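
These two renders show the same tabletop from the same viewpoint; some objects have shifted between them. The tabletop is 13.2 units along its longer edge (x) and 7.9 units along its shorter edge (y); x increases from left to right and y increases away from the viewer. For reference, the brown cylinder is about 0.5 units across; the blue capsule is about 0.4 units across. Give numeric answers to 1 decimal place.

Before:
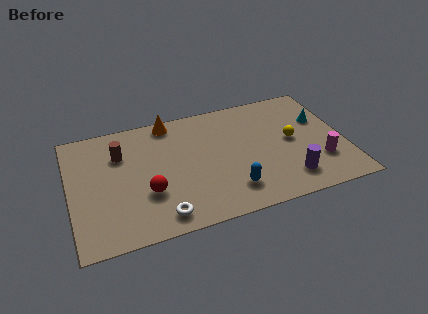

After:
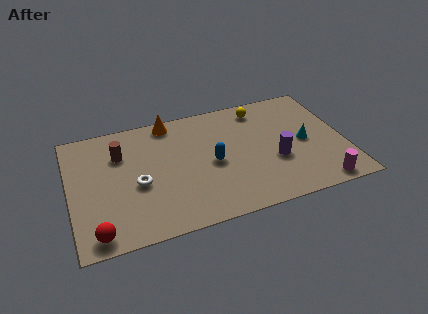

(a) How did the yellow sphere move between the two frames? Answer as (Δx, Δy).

(-1.3, 2.6)

The yellow sphere started near (10.7, 4.1) and ended near (9.4, 6.7).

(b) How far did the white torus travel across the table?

2.5

The white torus was near (4.1, 1.1) before and (3.2, 3.4) after, so it travelled √(0.9² + 2.3²) ≈ 2.5 units.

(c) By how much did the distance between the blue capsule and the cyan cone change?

-1.3

They were about 5.8 units apart before and 4.5 after — 1.3 units closer together.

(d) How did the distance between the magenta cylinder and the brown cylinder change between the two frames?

+0.4

The distance was about 10.0 in the first image and 10.4 in the second, so they moved 0.4 units further apart.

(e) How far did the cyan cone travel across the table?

1.6

The cyan cone was near (12.2, 5.1) before and (11.3, 3.8) after, so it travelled √(0.9² + 1.3²) ≈ 1.6 units.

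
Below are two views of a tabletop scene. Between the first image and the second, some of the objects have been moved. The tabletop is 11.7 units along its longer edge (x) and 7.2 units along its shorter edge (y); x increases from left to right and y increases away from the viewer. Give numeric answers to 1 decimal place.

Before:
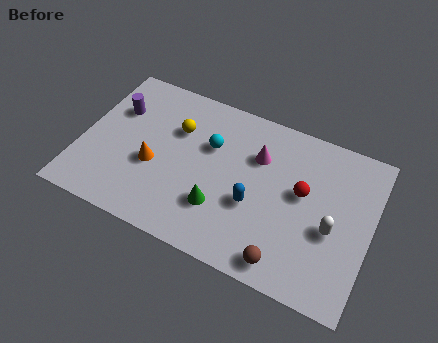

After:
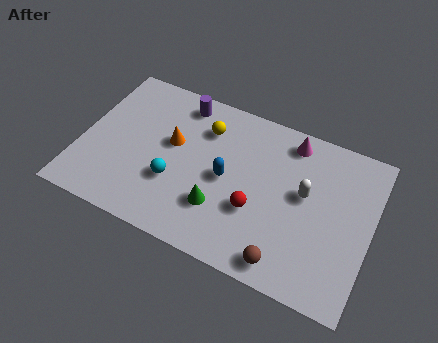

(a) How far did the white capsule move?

1.6

The white capsule was near (10.2, 3.0) before and (9.0, 4.1) after, so it travelled √(1.2² + 1.1²) ≈ 1.6 units.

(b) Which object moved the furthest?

the purple cylinder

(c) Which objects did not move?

the brown sphere and the green cone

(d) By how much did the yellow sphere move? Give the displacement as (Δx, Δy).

(1.1, 0.5)

From the two frames, the yellow sphere sits at roughly (3.7, 4.9) before and (4.8, 5.4) after.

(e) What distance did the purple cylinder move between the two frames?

2.8

From (1.2, 4.9) to (3.7, 6.2), the purple cylinder covered √(2.5² + 1.3²) ≈ 2.8 units.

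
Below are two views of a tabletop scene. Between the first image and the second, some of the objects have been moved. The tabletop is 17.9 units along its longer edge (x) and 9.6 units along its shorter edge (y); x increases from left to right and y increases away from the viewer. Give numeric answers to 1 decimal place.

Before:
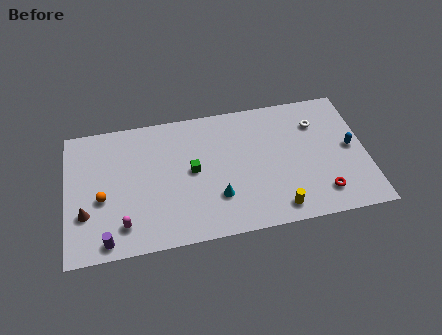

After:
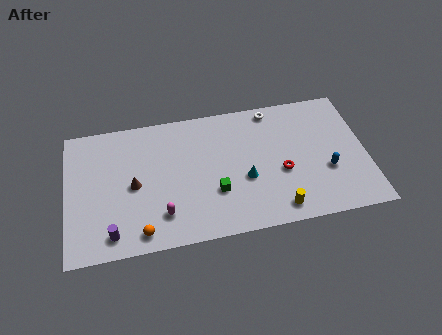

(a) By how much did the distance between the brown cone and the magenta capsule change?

+0.4

The distance was about 2.5 in the first image and 2.9 in the second, so they moved 0.4 units further apart.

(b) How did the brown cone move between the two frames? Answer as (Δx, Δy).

(2.9, 1.5)

From the two frames, the brown cone sits at roughly (1.1, 3.1) before and (4.0, 4.6) after.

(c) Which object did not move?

the yellow cylinder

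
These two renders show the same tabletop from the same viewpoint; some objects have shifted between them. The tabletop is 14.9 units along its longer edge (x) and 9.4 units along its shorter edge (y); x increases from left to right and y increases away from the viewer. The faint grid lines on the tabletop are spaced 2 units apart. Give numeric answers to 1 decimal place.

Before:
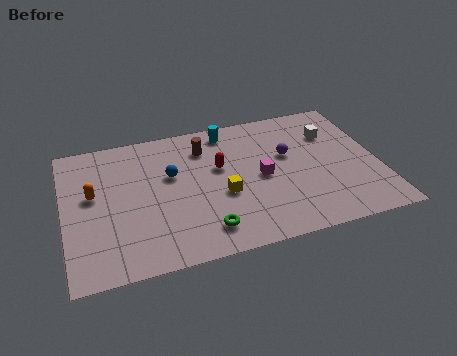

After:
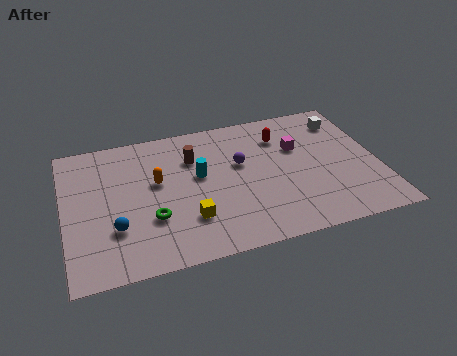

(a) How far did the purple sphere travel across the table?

2.3

The purple sphere was near (10.7, 5.7) before and (8.4, 5.7) after, so it travelled √(2.3² + 0.0²) ≈ 2.3 units.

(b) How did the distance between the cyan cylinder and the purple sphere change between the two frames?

-1.7

The distance was about 3.7 in the first image and 2.0 in the second, so they moved 1.7 units closer together.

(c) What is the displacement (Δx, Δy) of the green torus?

(-2.4, 1.4)

The green torus started near (6.4, 1.7) and ended near (4.0, 3.1).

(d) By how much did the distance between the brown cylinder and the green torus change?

-1.4

They were about 5.6 units apart before and 4.2 after — 1.4 units closer together.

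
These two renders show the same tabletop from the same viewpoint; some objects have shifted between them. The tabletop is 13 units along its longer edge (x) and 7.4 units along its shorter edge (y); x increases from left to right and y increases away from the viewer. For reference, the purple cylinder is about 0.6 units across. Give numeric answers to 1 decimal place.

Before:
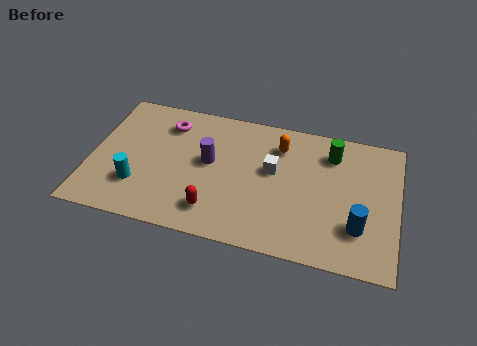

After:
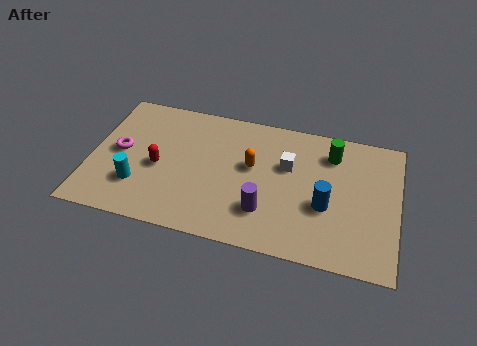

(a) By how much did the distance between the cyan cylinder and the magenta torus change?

-1.9

Before: roughly 3.8 units apart; after: 1.9. That's 1.9 units closer together.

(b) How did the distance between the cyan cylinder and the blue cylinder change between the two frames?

-1.4

The distance was about 9.3 in the first image and 7.9 in the second, so they moved 1.4 units closer together.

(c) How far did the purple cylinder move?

3.3

From (5.0, 4.1) to (7.5, 2.0), the purple cylinder covered √(2.5² + 2.1²) ≈ 3.3 units.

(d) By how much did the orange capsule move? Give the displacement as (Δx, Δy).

(-1.1, -1.4)

From the two frames, the orange capsule sits at roughly (7.9, 5.7) before and (6.8, 4.3) after.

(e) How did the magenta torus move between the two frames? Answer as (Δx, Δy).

(-1.9, -2.0)

From the two frames, the magenta torus sits at roughly (3.1, 5.8) before and (1.2, 3.8) after.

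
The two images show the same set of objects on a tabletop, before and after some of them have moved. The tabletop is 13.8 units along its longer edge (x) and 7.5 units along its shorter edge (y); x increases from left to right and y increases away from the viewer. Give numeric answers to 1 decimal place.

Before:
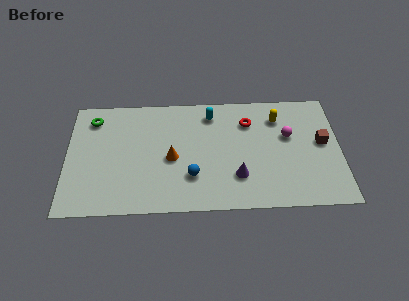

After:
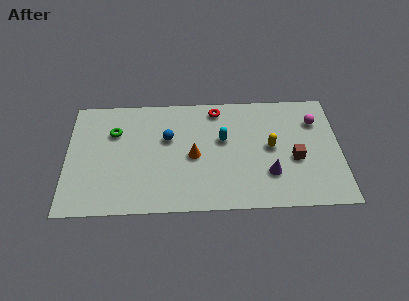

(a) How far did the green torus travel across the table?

1.4

The green torus was near (1.3, 6.1) before and (2.4, 5.2) after, so it travelled √(1.1² + 0.9²) ≈ 1.4 units.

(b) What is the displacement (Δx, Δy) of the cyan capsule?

(0.6, -1.7)

From the two frames, the cyan capsule sits at roughly (7.3, 6.2) before and (7.9, 4.5) after.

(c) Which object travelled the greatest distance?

the blue sphere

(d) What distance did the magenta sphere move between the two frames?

1.7

The magenta sphere was near (11.2, 4.6) before and (12.6, 5.5) after, so it travelled √(1.4² + 0.9²) ≈ 1.7 units.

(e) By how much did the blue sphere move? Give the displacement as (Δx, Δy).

(-1.2, 2.5)

The blue sphere started near (6.3, 2.2) and ended near (5.1, 4.7).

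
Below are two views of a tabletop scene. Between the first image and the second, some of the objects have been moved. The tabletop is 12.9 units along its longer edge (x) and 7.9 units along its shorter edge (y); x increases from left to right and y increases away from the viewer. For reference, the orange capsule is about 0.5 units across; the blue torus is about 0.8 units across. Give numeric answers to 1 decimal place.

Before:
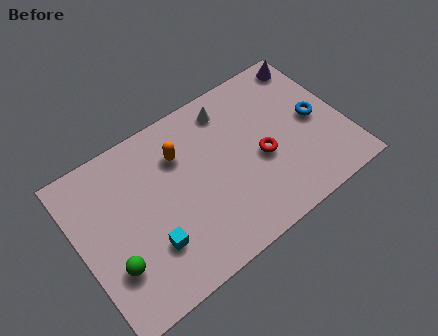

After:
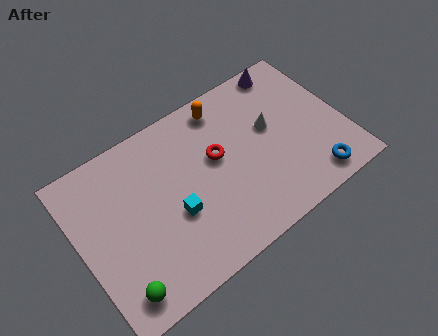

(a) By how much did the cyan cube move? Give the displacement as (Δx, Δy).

(1.3, 0.8)

The cyan cube started near (3.1, 2.3) and ended near (4.4, 3.1).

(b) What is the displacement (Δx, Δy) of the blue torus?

(-0.7, -2.8)

The blue torus was at about (11.6, 3.9) and moved to about (10.9, 1.1).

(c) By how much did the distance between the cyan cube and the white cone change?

-1.1

They were about 6.4 units apart before and 5.3 after — 1.1 units closer together.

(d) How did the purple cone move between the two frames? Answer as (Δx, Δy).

(-1.1, 0.2)

The purple cone was at about (12.0, 6.9) and moved to about (10.9, 7.1).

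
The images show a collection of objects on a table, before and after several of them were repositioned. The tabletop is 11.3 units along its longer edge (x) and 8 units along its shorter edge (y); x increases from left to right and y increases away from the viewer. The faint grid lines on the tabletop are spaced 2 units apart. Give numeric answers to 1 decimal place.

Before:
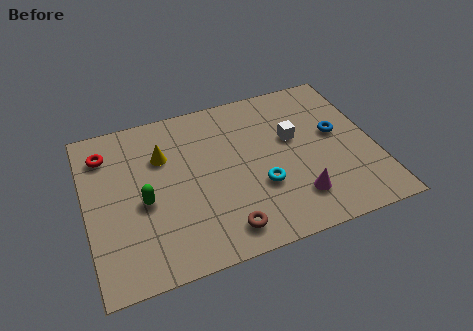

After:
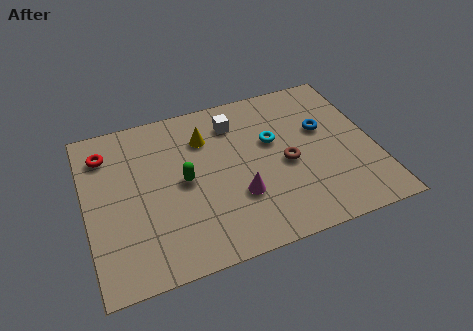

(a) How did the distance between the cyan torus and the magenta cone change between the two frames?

+1.2

The distance was about 1.6 in the first image and 2.8 in the second, so they moved 1.2 units further apart.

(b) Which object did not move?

the red torus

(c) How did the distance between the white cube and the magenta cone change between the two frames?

+0.7

They were about 3.0 units apart before and 3.7 after — 0.7 units further apart.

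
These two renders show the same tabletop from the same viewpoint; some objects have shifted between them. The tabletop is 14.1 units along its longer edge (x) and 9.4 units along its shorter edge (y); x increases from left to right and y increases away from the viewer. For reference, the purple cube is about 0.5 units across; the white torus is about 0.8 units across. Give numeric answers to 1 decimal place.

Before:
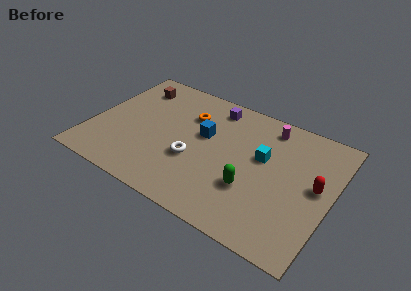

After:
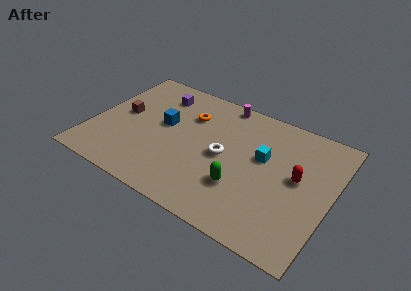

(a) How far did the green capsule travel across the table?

0.6

From (9.7, 3.1) to (9.1, 2.9), the green capsule covered √(0.6² + 0.2²) ≈ 0.6 units.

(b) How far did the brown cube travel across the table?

2.5

The brown cube moved from about (1.9, 7.5) to (1.6, 5.0), a distance of √(0.3² + 2.5²) ≈ 2.5.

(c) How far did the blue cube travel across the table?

2.4

The blue cube was near (6.5, 5.6) before and (4.1, 5.3) after, so it travelled √(2.4² + 0.3²) ≈ 2.4 units.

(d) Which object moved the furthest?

the purple cube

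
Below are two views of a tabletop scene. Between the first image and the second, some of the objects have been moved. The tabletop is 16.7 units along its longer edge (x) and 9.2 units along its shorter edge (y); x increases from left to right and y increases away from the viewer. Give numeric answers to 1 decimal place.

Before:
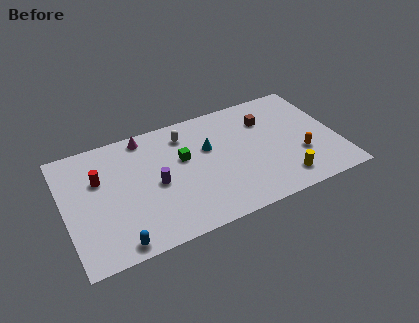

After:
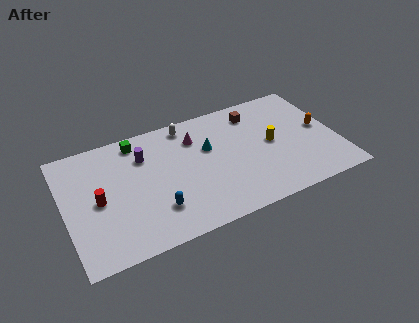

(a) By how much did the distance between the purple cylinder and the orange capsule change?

+2.1

They were about 8.9 units apart before and 11.0 after — 2.1 units further apart.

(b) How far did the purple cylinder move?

2.5

From (5.5, 4.3) to (5.0, 6.7), the purple cylinder covered √(0.5² + 2.4²) ≈ 2.5 units.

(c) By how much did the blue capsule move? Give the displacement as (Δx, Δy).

(2.5, 1.5)

The blue capsule was at about (2.8, 0.9) and moved to about (5.3, 2.4).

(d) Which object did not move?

the cyan cone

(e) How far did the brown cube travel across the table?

1.0

From (12.6, 6.7) to (12.0, 7.5), the brown cube covered √(0.6² + 0.8²) ≈ 1.0 units.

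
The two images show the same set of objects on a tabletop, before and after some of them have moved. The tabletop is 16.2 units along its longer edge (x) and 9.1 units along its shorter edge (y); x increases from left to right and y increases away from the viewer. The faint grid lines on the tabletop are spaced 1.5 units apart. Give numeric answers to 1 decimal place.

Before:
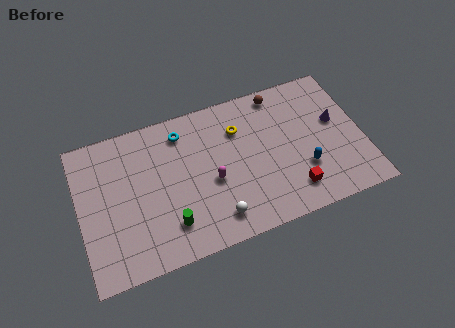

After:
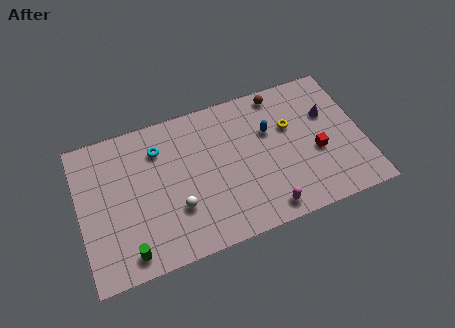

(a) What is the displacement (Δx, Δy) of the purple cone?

(-0.4, 0.6)

From the two frames, the purple cone sits at roughly (14.8, 5.3) before and (14.4, 5.9) after.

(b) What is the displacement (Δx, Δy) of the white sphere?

(-2.1, 1.3)

The white sphere was at about (7.5, 1.6) and moved to about (5.4, 2.9).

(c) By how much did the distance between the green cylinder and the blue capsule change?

+1.9

They were about 7.8 units apart before and 9.7 after — 1.9 units further apart.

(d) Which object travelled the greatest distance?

the magenta capsule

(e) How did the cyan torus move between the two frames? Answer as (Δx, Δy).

(-1.4, -0.6)

The cyan torus started near (6.1, 7.5) and ended near (4.7, 6.9).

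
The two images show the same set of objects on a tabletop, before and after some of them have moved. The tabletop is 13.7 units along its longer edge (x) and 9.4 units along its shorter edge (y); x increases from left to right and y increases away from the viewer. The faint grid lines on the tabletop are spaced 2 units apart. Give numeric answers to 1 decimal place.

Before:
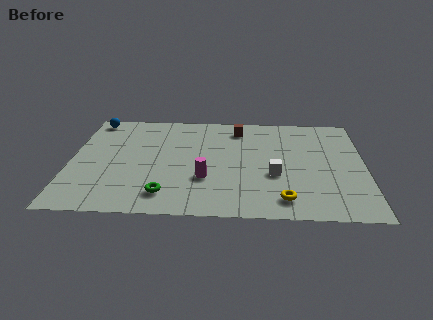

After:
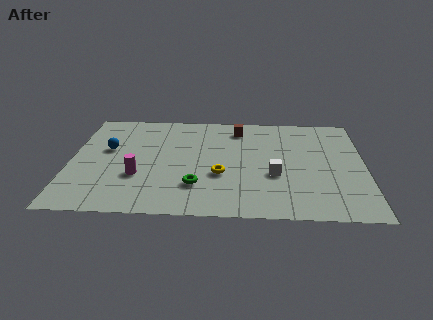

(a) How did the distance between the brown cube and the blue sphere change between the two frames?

-0.4

The distance was about 6.9 in the first image and 6.5 in the second, so they moved 0.4 units closer together.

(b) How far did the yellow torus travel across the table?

3.5

The yellow torus was near (9.9, 1.5) before and (7.0, 3.5) after, so it travelled √(2.9² + 2.0²) ≈ 3.5 units.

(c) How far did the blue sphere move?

2.9

The blue sphere moved from about (0.9, 8.4) to (1.7, 5.6), a distance of √(0.8² + 2.8²) ≈ 2.9.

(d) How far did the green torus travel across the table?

1.6

The green torus moved from about (4.5, 1.7) to (5.9, 2.5), a distance of √(1.4² + 0.8²) ≈ 1.6.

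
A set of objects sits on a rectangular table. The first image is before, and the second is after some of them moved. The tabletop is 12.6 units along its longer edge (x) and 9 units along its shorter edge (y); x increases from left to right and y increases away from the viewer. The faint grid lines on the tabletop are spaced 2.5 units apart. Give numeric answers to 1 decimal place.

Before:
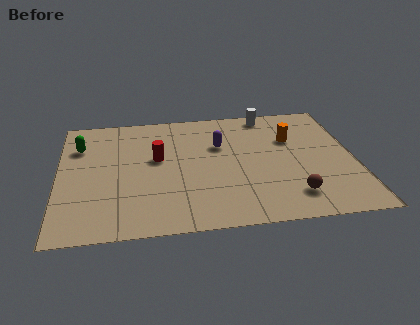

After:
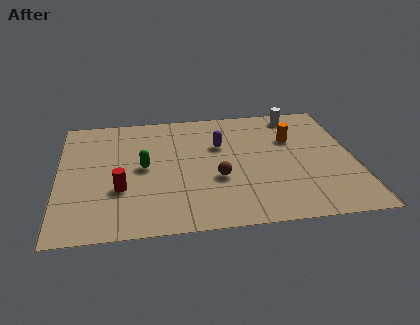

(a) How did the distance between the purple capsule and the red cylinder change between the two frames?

+2.3

The distance was about 2.8 in the first image and 5.1 in the second, so they moved 2.3 units further apart.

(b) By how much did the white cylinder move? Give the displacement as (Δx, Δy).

(1.2, -0.2)

From the two frames, the white cylinder sits at roughly (9.1, 8.1) before and (10.3, 7.9) after.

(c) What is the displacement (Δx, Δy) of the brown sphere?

(-3.1, 1.6)

From the two frames, the brown sphere sits at roughly (9.8, 1.8) before and (6.7, 3.4) after.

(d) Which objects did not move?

the purple capsule and the orange cylinder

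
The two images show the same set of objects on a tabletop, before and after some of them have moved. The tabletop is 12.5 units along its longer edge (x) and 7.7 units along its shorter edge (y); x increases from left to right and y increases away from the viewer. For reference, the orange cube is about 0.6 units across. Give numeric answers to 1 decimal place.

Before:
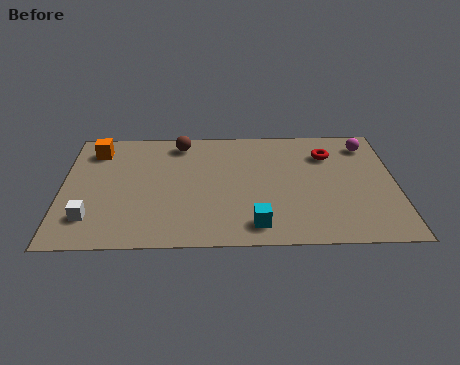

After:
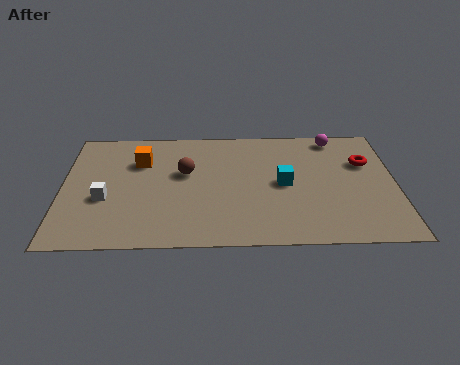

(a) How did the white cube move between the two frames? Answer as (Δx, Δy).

(0.5, 1.2)

From the two frames, the white cube sits at roughly (1.1, 1.8) before and (1.6, 3.0) after.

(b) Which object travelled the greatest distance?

the cyan cube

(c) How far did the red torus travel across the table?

1.5

The red torus moved from about (10.0, 5.7) to (11.4, 5.1), a distance of √(1.4² + 0.6²) ≈ 1.5.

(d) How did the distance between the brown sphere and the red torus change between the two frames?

+1.1

They were about 5.7 units apart before and 6.8 after — 1.1 units further apart.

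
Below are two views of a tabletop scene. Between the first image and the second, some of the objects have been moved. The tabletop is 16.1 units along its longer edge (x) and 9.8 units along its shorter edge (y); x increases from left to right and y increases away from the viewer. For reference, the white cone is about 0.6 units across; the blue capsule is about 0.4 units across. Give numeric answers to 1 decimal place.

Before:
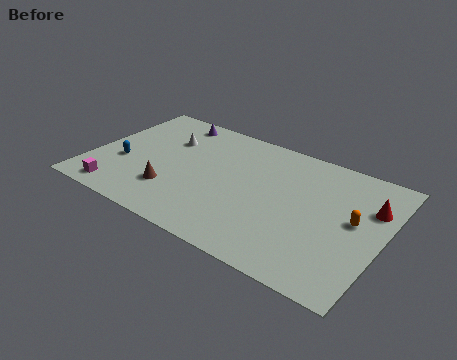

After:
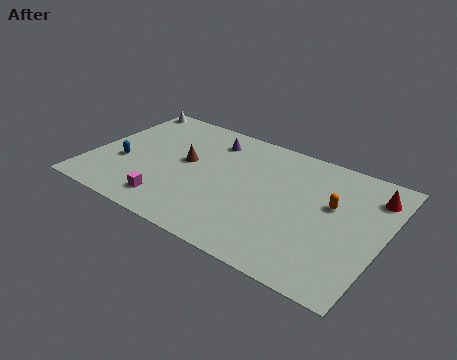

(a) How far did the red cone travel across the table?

1.0

From (15.2, 6.7) to (15.2, 7.7), the red cone covered √(0.0² + 1.0²) ≈ 1.0 units.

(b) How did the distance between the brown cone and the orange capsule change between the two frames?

-1.9

Before: roughly 10.0 units apart; after: 8.1. That's 1.9 units closer together.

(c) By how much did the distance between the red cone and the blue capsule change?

+0.3

They were about 13.7 units apart before and 14.0 after — 0.3 units further apart.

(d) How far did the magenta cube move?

2.9

The magenta cube moved from about (2.0, 1.2) to (4.9, 1.7), a distance of √(2.9² + 0.5²) ≈ 2.9.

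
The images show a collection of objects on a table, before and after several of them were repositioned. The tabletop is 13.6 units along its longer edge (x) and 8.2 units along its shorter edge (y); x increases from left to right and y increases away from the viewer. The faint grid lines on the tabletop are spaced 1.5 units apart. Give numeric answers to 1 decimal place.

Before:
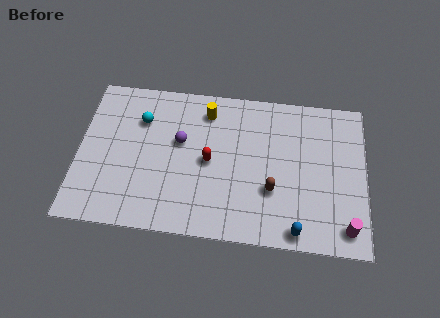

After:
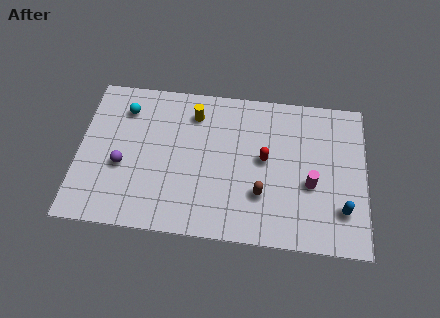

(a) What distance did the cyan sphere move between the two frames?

0.9

From (2.9, 5.9) to (2.1, 6.4), the cyan sphere covered √(0.8² + 0.5²) ≈ 0.9 units.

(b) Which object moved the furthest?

the purple sphere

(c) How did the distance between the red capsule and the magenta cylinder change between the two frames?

-4.6

They were about 7.1 units apart before and 2.5 after — 4.6 units closer together.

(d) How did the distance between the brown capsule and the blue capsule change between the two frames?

+1.5

They were about 2.3 units apart before and 3.8 after — 1.5 units further apart.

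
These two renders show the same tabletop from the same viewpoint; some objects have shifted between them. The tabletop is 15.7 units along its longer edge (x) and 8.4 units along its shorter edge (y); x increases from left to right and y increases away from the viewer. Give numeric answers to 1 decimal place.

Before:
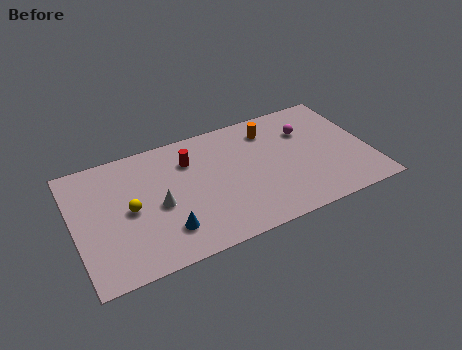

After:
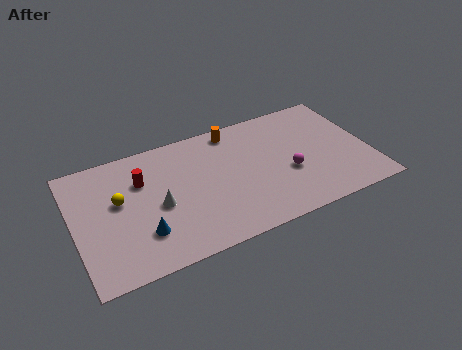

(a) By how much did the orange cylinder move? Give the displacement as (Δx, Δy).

(-1.9, 0.7)

The orange cylinder started near (10.7, 6.7) and ended near (8.8, 7.4).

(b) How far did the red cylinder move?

2.6

From (6.3, 6.2) to (3.7, 5.8), the red cylinder covered √(2.6² + 0.4²) ≈ 2.6 units.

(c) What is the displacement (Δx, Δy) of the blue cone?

(-1.2, 0.3)

The blue cone started near (4.6, 2.0) and ended near (3.4, 2.3).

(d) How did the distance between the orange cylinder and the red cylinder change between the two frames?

+0.9

Before: roughly 4.4 units apart; after: 5.3. That's 0.9 units further apart.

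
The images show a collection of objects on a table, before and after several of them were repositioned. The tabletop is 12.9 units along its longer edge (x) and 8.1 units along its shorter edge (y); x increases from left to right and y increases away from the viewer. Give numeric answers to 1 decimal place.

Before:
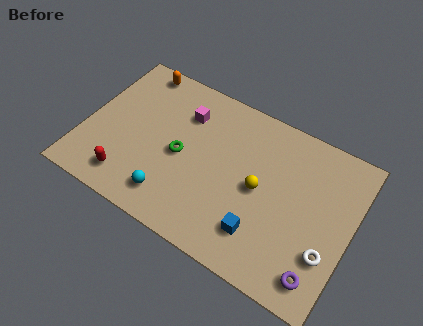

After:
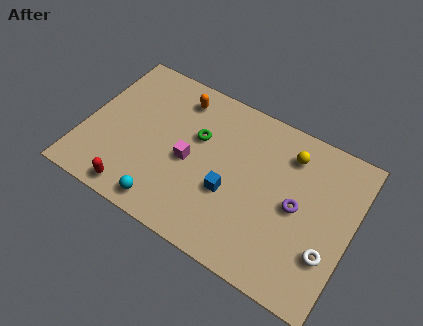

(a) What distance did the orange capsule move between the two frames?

2.3

The orange capsule was near (1.9, 7.3) before and (4.1, 6.7) after, so it travelled √(2.2² + 0.6²) ≈ 2.3 units.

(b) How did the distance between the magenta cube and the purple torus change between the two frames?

-3.5

They were about 8.7 units apart before and 5.2 after — 3.5 units closer together.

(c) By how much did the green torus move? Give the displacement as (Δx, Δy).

(0.6, 1.3)

From the two frames, the green torus sits at roughly (4.7, 3.8) before and (5.3, 5.1) after.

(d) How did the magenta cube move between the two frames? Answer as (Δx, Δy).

(0.6, -2.3)

The magenta cube started near (4.5, 6.0) and ended near (5.1, 3.7).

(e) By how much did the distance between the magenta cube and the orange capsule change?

+0.3

The distance was about 2.9 in the first image and 3.2 in the second, so they moved 0.3 units further apart.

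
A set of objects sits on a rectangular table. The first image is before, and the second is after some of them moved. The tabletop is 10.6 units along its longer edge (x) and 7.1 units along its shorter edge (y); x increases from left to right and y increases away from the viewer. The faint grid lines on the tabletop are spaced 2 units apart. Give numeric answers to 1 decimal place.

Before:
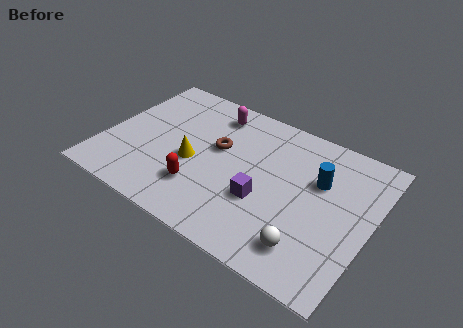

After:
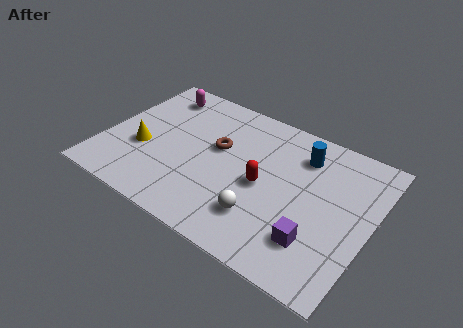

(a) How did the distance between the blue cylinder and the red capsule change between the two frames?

-2.6

They were about 5.1 units apart before and 2.5 after — 2.6 units closer together.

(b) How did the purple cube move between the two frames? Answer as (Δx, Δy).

(2.2, -0.8)

The purple cube was at about (6.5, 2.6) and moved to about (8.7, 1.8).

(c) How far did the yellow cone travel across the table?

2.0

The yellow cone was near (3.6, 3.0) before and (1.6, 2.7) after, so it travelled √(2.0² + 0.3²) ≈ 2.0 units.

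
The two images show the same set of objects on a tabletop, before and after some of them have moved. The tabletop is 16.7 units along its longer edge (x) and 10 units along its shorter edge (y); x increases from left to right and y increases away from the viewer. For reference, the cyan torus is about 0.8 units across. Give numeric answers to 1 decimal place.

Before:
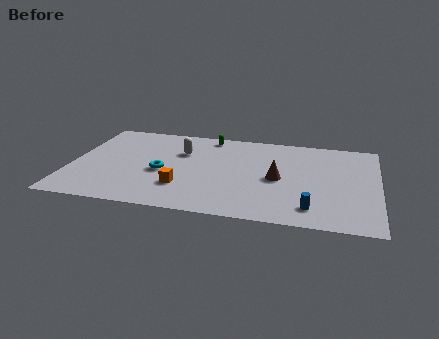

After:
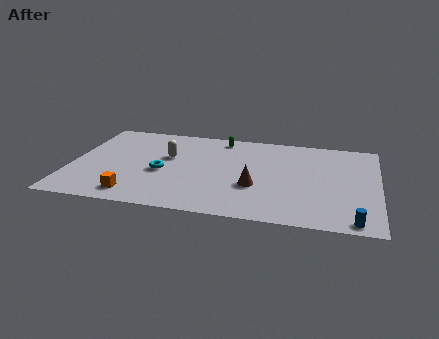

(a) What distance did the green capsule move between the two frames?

0.7

From (7.3, 8.9) to (8.0, 8.8), the green capsule covered √(0.7² + 0.1²) ≈ 0.7 units.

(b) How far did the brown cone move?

1.6

From (11.3, 4.7) to (10.1, 3.6), the brown cone covered √(1.2² + 1.1²) ≈ 1.6 units.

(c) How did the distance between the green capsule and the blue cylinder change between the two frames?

+1.7

The distance was about 9.2 in the first image and 10.9 in the second, so they moved 1.7 units further apart.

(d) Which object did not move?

the cyan torus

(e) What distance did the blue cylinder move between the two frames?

2.5

The blue cylinder moved from about (13.2, 1.8) to (15.5, 0.9), a distance of √(2.3² + 0.9²) ≈ 2.5.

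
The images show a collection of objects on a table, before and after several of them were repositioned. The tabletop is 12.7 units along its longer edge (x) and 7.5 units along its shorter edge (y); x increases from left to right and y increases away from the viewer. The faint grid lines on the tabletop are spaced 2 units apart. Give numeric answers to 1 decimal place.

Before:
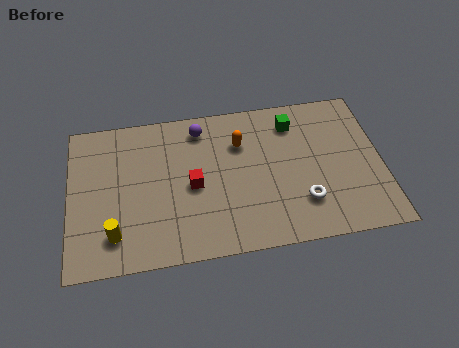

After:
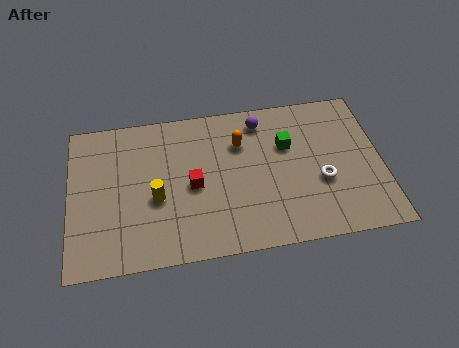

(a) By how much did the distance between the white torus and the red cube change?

+0.6

They were about 4.6 units apart before and 5.2 after — 0.6 units further apart.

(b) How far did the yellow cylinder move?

2.3

The yellow cylinder moved from about (1.8, 1.6) to (3.5, 3.1), a distance of √(1.7² + 1.5²) ≈ 2.3.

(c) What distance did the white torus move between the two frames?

1.2

The white torus moved from about (9.4, 2.0) to (10.2, 2.9), a distance of √(0.8² + 0.9²) ≈ 1.2.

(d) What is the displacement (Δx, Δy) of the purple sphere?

(2.5, 0.0)

The purple sphere was at about (5.4, 6.3) and moved to about (7.9, 6.3).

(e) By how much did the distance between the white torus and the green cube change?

-1.6

The distance was about 4.0 in the first image and 2.4 in the second, so they moved 1.6 units closer together.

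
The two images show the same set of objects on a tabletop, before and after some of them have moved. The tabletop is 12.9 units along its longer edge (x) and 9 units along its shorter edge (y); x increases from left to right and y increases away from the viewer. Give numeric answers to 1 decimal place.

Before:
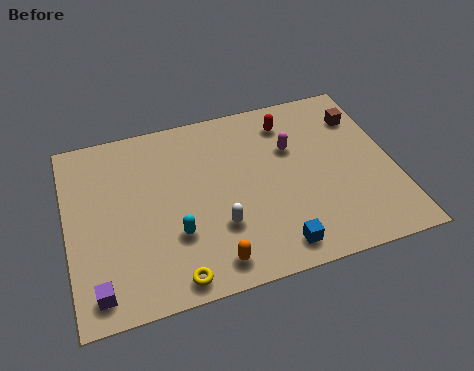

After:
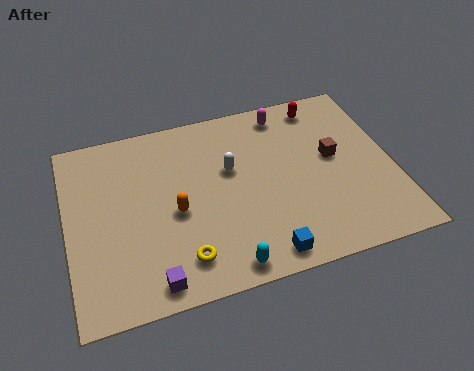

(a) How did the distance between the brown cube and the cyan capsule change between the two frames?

-2.5

The distance was about 8.7 in the first image and 6.2 in the second, so they moved 2.5 units closer together.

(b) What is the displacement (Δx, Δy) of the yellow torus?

(0.4, 0.8)

From the two frames, the yellow torus sits at roughly (3.9, 0.9) before and (4.3, 1.7) after.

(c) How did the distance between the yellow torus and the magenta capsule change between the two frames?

+0.5

The distance was about 7.1 in the first image and 7.6 in the second, so they moved 0.5 units further apart.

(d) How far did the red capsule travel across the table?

1.5

The red capsule was near (9.0, 7.3) before and (10.4, 7.8) after, so it travelled √(1.4² + 0.5²) ≈ 1.5 units.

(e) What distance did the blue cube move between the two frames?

0.5

The blue cube moved from about (7.9, 1.2) to (7.4, 1.0), a distance of √(0.5² + 0.2²) ≈ 0.5.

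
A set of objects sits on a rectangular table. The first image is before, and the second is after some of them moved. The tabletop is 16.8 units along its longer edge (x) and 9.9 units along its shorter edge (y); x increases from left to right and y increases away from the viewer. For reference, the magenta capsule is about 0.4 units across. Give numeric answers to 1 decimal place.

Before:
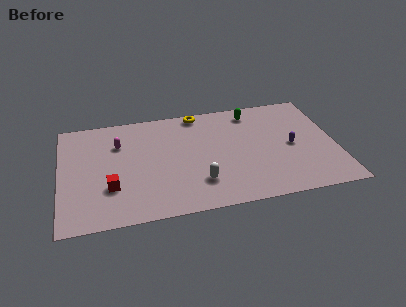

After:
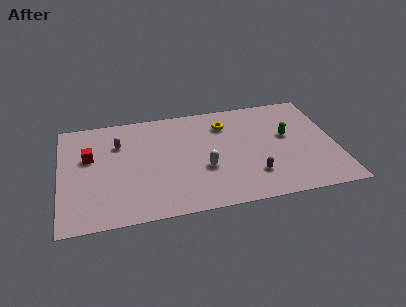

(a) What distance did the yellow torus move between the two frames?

2.1

The yellow torus was near (8.6, 9.0) before and (10.2, 7.6) after, so it travelled √(1.6² + 1.4²) ≈ 2.1 units.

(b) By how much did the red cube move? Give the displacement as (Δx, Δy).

(-1.2, 3.0)

The red cube started near (3.0, 3.1) and ended near (1.8, 6.1).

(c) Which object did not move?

the magenta capsule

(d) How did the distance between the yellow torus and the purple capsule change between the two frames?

-1.7

The distance was about 7.0 in the first image and 5.3 in the second, so they moved 1.7 units closer together.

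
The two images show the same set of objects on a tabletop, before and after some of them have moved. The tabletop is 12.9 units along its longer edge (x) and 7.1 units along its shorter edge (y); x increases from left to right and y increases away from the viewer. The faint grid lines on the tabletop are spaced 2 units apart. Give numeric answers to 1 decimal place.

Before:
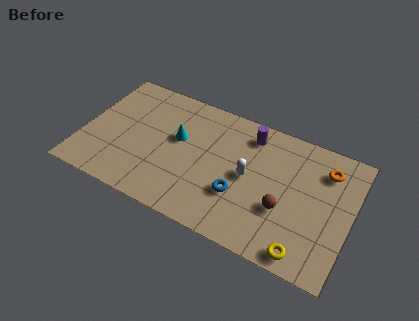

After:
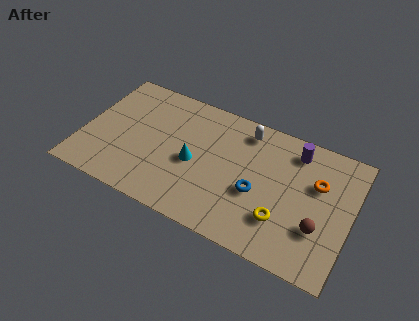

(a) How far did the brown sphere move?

1.7

From (9.8, 2.6) to (11.5, 2.3), the brown sphere covered √(1.7² + 0.3²) ≈ 1.7 units.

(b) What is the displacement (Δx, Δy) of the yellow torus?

(-1.2, 1.2)

From the two frames, the yellow torus sits at roughly (11.0, 0.8) before and (9.8, 2.0) after.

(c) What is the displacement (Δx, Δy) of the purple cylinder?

(2.2, 0.0)

The purple cylinder was at about (7.8, 5.9) and moved to about (10.0, 5.9).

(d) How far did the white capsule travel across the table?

2.4

The white capsule moved from about (8.0, 3.6) to (7.6, 6.0), a distance of √(0.4² + 2.4²) ≈ 2.4.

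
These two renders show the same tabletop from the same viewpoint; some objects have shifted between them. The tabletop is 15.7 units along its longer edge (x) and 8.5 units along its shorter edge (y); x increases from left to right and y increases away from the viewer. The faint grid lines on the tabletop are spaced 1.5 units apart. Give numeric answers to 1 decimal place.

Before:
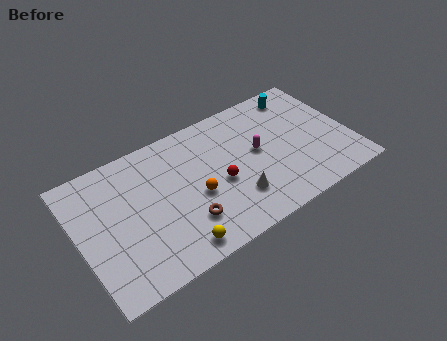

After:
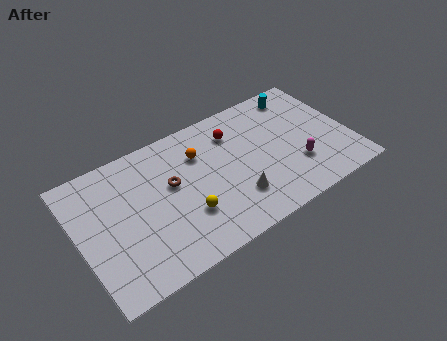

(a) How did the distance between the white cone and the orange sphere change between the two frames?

+1.6

Before: roughly 2.5 units apart; after: 4.1. That's 1.6 units further apart.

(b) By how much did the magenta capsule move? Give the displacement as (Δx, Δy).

(2.0, -2.0)

The magenta capsule was at about (10.4, 4.6) and moved to about (12.4, 2.6).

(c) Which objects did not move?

the cyan cylinder and the white cone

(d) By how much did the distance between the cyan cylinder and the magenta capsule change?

+0.8

Before: roughly 4.0 units apart; after: 4.8. That's 0.8 units further apart.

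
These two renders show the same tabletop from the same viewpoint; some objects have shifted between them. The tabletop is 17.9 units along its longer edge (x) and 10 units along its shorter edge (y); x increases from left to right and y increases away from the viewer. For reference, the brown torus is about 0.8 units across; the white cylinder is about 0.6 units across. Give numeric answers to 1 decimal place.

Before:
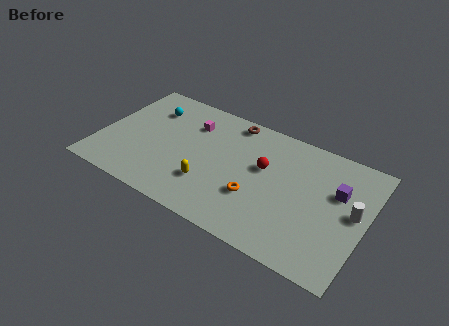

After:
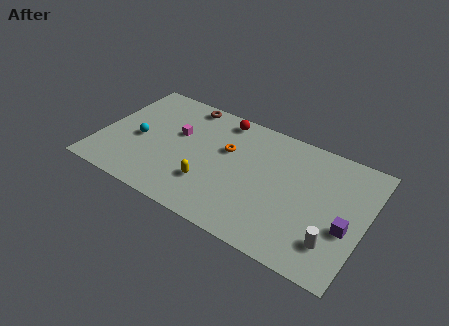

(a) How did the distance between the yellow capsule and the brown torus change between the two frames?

+0.6

They were about 6.0 units apart before and 6.6 after — 0.6 units further apart.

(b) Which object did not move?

the yellow capsule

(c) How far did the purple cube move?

2.7

The purple cube moved from about (15.9, 6.4) to (16.8, 3.9), a distance of √(0.9² + 2.5²) ≈ 2.7.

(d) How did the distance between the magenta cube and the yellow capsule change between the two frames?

-0.7

Before: roughly 4.9 units apart; after: 4.2. That's 0.7 units closer together.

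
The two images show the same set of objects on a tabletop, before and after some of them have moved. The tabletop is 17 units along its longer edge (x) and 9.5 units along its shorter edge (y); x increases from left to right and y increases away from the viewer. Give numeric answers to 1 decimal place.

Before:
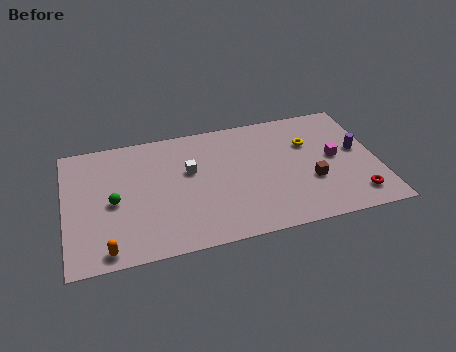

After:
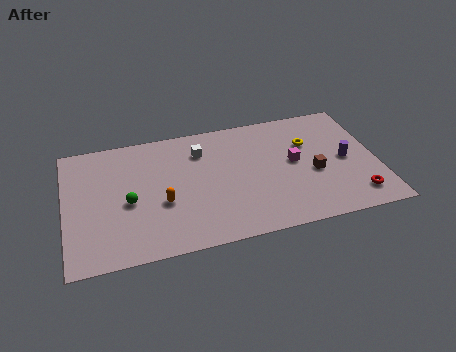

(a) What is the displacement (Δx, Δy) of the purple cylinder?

(-0.7, -0.6)

The purple cylinder started near (16.0, 5.2) and ended near (15.3, 4.6).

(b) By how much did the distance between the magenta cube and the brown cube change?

-0.6

They were about 2.1 units apart before and 1.5 after — 0.6 units closer together.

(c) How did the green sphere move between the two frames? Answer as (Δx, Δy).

(0.8, -0.2)

The green sphere was at about (2.6, 4.4) and moved to about (3.4, 4.2).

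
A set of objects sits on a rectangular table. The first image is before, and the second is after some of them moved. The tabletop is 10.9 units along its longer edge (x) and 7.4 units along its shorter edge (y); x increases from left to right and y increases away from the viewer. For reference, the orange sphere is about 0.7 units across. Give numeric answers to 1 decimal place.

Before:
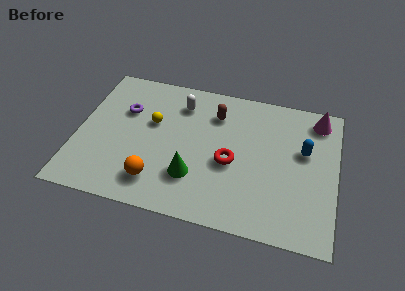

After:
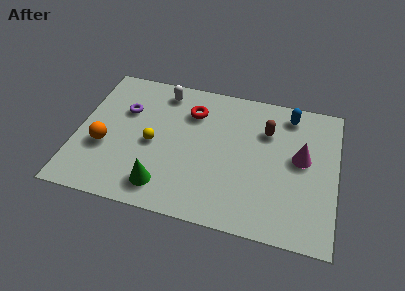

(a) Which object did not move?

the purple torus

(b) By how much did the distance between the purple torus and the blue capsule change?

-0.6

Before: roughly 7.6 units apart; after: 7.0. That's 0.6 units closer together.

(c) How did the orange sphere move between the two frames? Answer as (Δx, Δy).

(-2.3, 1.3)

The orange sphere started near (3.5, 1.5) and ended near (1.2, 2.8).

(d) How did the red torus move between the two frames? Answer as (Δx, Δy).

(-1.8, 2.3)

The red torus was at about (6.5, 3.2) and moved to about (4.7, 5.5).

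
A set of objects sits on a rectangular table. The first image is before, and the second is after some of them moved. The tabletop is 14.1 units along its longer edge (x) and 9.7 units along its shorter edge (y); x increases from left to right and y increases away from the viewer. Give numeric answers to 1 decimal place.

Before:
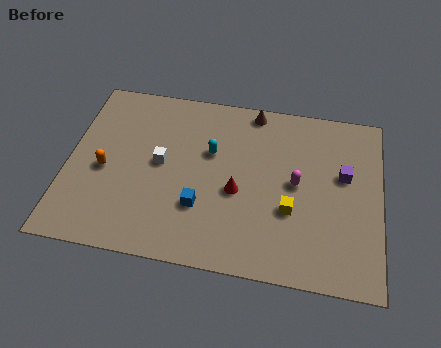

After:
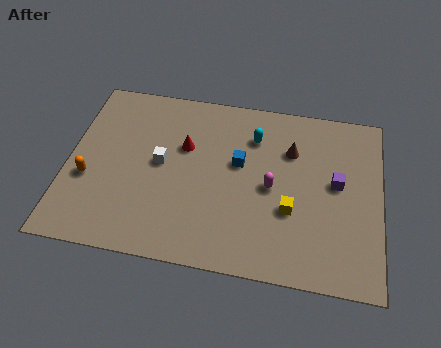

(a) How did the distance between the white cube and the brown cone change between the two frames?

+0.6

They were about 5.4 units apart before and 6.0 after — 0.6 units further apart.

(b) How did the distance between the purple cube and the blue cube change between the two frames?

-2.5

The distance was about 6.9 in the first image and 4.4 in the second, so they moved 2.5 units closer together.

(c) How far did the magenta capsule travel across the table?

1.2

From (10.3, 5.0) to (9.2, 4.6), the magenta capsule covered √(1.1² + 0.4²) ≈ 1.2 units.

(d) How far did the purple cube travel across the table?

0.6

From (12.4, 5.8) to (12.1, 5.3), the purple cube covered √(0.3² + 0.5²) ≈ 0.6 units.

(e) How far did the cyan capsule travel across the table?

2.2

The cyan capsule was near (6.4, 6.1) before and (8.3, 7.3) after, so it travelled √(1.9² + 1.2²) ≈ 2.2 units.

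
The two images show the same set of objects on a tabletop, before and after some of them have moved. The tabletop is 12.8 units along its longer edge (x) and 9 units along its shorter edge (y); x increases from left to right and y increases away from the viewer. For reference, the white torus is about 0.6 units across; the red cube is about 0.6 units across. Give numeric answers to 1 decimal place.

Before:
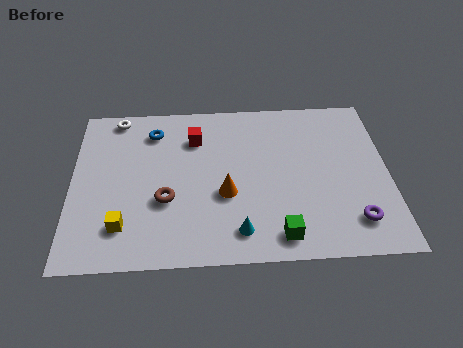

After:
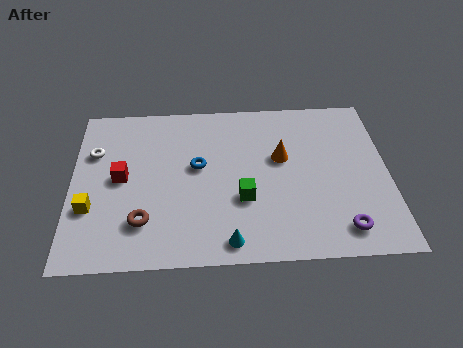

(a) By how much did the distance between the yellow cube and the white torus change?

-3.0

The distance was about 6.1 in the first image and 3.1 in the second, so they moved 3.0 units closer together.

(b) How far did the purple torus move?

0.6

The purple torus was near (11.3, 1.8) before and (10.8, 1.4) after, so it travelled √(0.5² + 0.4²) ≈ 0.6 units.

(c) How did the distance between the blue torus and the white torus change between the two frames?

+2.6

Before: roughly 1.7 units apart; after: 4.3. That's 2.6 units further apart.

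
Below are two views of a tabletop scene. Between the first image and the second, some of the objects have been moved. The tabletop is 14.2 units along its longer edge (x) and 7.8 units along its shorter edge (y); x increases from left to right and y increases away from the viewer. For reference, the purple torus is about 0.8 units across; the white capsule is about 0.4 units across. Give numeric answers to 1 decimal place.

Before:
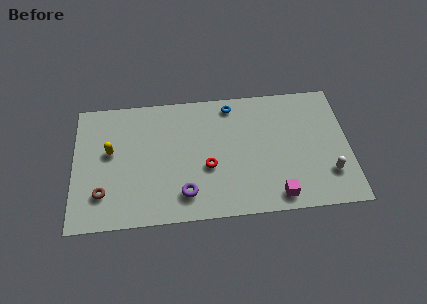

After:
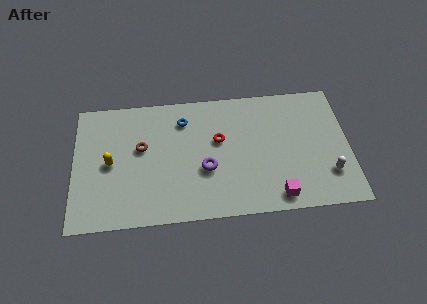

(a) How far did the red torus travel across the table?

1.7

From (6.9, 3.1) to (7.5, 4.7), the red torus covered √(0.6² + 1.6²) ≈ 1.7 units.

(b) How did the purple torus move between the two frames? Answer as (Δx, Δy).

(1.1, 1.4)

The purple torus started near (5.7, 1.6) and ended near (6.8, 3.0).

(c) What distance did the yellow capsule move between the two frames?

0.7

The yellow capsule was near (1.9, 4.5) before and (1.9, 3.8) after, so it travelled √(0.0² + 0.7²) ≈ 0.7 units.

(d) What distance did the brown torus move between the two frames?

3.3

The brown torus was near (1.5, 2.0) before and (3.5, 4.6) after, so it travelled √(2.0² + 2.6²) ≈ 3.3 units.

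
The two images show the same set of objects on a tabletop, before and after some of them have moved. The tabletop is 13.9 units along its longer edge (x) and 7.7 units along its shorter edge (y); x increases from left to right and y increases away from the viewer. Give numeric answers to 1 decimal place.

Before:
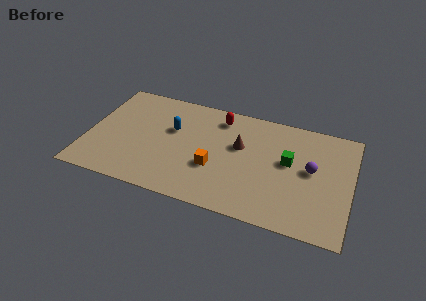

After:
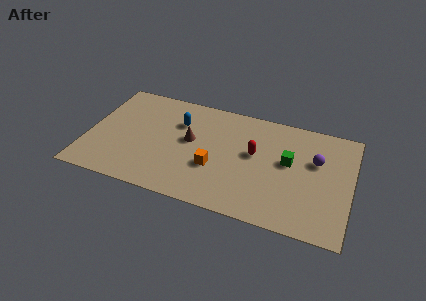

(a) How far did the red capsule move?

2.8

From (6.8, 6.4) to (8.8, 4.4), the red capsule covered √(2.0² + 2.0²) ≈ 2.8 units.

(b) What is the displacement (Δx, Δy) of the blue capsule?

(0.3, 0.6)

The blue capsule started near (4.4, 4.8) and ended near (4.7, 5.4).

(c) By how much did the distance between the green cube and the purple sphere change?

+0.3

They were about 1.2 units apart before and 1.5 after — 0.3 units further apart.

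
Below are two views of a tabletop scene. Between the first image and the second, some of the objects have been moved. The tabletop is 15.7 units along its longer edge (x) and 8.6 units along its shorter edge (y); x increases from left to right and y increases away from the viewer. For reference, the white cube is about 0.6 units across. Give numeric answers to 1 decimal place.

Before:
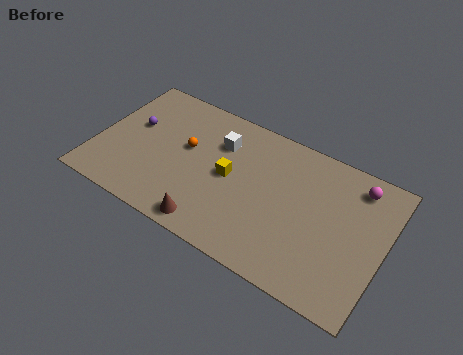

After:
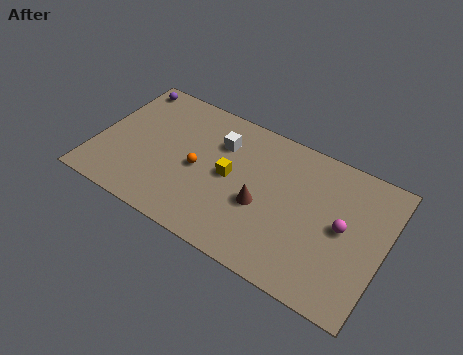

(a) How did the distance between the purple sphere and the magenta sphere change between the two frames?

+0.6

They were about 12.3 units apart before and 12.9 after — 0.6 units further apart.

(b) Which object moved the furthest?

the brown cone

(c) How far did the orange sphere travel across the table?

1.3

The orange sphere was near (4.8, 5.0) before and (5.6, 4.0) after, so it travelled √(0.8² + 1.0²) ≈ 1.3 units.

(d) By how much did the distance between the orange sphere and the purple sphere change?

+2.8

Before: roughly 3.0 units apart; after: 5.8. That's 2.8 units further apart.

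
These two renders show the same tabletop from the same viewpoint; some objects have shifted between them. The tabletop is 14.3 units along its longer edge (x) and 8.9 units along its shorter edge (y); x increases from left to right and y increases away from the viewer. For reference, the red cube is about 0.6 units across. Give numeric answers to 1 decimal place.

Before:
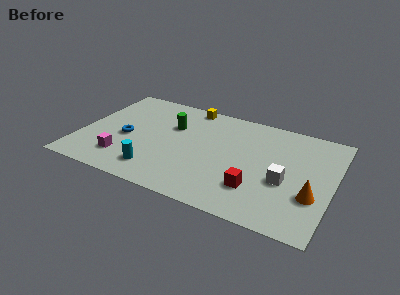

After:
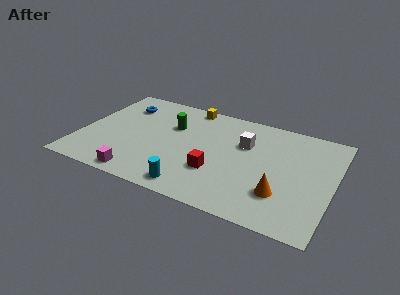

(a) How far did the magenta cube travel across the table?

1.6

The magenta cube was near (2.7, 2.0) before and (3.8, 0.9) after, so it travelled √(1.1² + 1.1²) ≈ 1.6 units.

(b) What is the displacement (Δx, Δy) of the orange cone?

(-1.7, -0.5)

The orange cone started near (13.3, 3.0) and ended near (11.6, 2.5).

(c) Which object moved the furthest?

the white cube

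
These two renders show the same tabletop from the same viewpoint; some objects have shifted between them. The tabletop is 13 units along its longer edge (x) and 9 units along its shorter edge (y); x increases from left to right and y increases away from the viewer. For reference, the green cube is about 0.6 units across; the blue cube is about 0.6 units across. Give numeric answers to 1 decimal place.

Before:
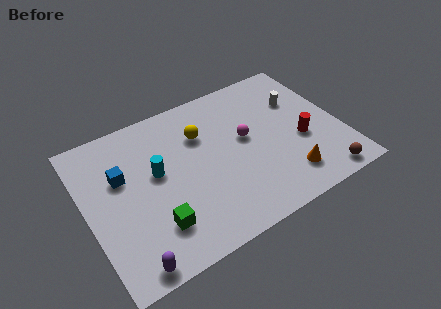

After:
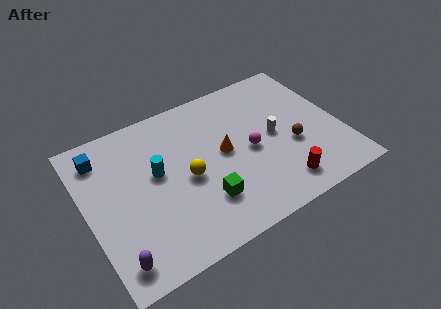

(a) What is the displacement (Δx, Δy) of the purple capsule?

(-0.6, 0.5)

From the two frames, the purple capsule sits at roughly (1.6, 0.8) before and (1.0, 1.3) after.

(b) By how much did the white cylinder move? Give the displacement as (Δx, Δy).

(-1.6, -1.6)

From the two frames, the white cylinder sits at roughly (11.2, 6.1) before and (9.6, 4.5) after.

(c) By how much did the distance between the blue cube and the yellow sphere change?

+0.8

Before: roughly 4.2 units apart; after: 5.0. That's 0.8 units further apart.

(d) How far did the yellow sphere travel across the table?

2.5

From (6.1, 6.3) to (5.0, 4.1), the yellow sphere covered √(1.1² + 2.2²) ≈ 2.5 units.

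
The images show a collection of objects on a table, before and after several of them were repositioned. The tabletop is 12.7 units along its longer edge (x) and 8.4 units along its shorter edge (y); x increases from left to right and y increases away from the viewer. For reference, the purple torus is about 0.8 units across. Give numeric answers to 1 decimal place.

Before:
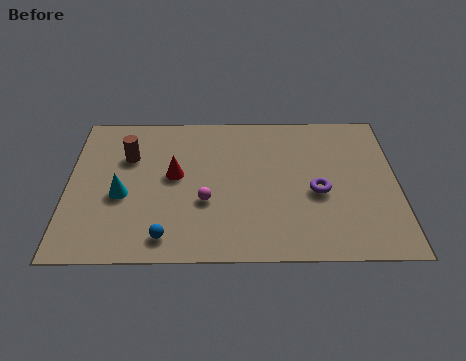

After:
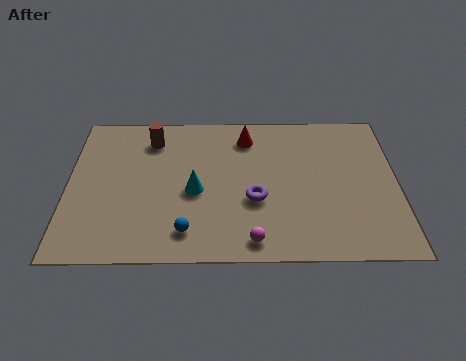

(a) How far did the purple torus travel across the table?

2.4

The purple torus moved from about (9.6, 3.6) to (7.2, 3.2), a distance of √(2.4² + 0.4²) ≈ 2.4.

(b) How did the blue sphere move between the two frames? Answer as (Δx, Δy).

(0.8, 0.3)

The blue sphere was at about (3.8, 1.2) and moved to about (4.6, 1.5).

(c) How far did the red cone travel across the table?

3.6

The red cone moved from about (4.1, 4.6) to (6.9, 6.8), a distance of √(2.8² + 2.2²) ≈ 3.6.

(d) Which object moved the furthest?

the red cone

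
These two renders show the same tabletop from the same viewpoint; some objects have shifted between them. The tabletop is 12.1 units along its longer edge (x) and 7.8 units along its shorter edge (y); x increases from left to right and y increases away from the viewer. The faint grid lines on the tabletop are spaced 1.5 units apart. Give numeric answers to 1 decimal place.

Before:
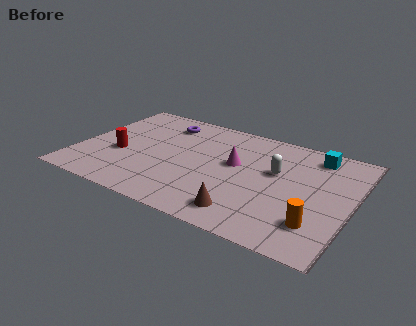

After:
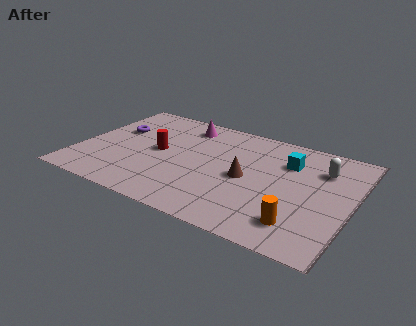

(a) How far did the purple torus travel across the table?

2.4

The purple torus was near (3.4, 6.3) before and (1.4, 4.9) after, so it travelled √(2.0² + 1.4²) ≈ 2.4 units.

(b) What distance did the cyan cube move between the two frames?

1.5

The cyan cube moved from about (10.2, 6.6) to (9.1, 5.6), a distance of √(1.1² + 1.0²) ≈ 1.5.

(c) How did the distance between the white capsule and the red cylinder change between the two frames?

+0.3

They were about 7.0 units apart before and 7.3 after — 0.3 units further apart.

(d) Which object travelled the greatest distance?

the magenta cone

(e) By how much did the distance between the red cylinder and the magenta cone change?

-2.6

They were about 5.2 units apart before and 2.6 after — 2.6 units closer together.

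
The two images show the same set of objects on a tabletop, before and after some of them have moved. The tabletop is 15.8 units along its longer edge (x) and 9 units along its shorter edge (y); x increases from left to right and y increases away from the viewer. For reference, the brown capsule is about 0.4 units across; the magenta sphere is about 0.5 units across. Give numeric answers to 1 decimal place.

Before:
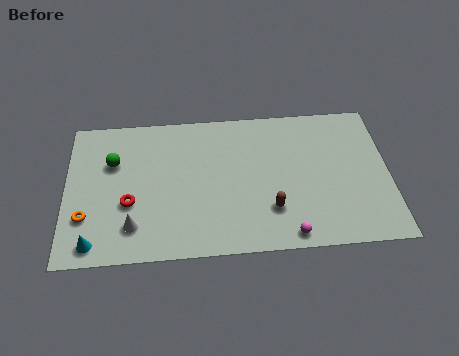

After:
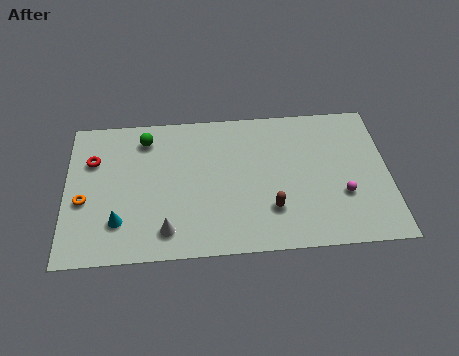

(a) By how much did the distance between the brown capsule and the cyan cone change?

-1.3

They were about 8.7 units apart before and 7.4 after — 1.3 units closer together.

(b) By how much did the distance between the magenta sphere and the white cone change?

+1.1

Before: roughly 7.6 units apart; after: 8.7. That's 1.1 units further apart.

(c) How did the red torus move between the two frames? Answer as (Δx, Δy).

(-1.8, 2.8)

The red torus was at about (3.1, 3.4) and moved to about (1.3, 6.2).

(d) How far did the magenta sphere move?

3.5

The magenta sphere was near (10.8, 0.9) before and (13.5, 3.1) after, so it travelled √(2.7² + 2.2²) ≈ 3.5 units.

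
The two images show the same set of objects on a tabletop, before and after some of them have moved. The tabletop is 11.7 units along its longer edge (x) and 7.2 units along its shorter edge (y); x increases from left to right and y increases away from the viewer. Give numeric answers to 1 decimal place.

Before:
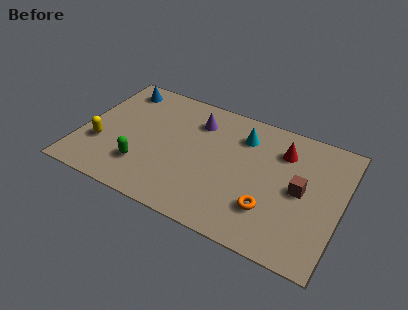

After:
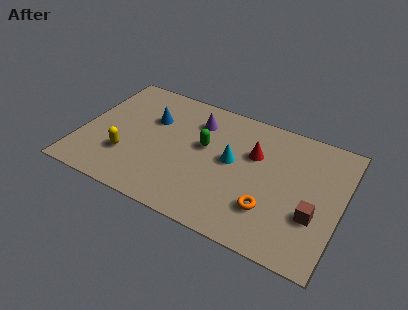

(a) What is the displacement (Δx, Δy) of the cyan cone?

(-0.3, -1.6)

From the two frames, the cyan cone sits at roughly (7.1, 5.5) before and (6.8, 3.9) after.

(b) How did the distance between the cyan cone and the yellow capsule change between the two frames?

-1.9

The distance was about 6.8 in the first image and 4.9 in the second, so they moved 1.9 units closer together.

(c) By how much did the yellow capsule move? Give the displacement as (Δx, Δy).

(1.2, -0.2)

The yellow capsule was at about (1.0, 2.4) and moved to about (2.2, 2.2).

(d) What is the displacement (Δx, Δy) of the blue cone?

(1.7, -1.3)

The blue cone started near (1.3, 6.1) and ended near (3.0, 4.8).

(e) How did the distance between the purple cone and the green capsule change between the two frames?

-2.7

They were about 4.1 units apart before and 1.4 after — 2.7 units closer together.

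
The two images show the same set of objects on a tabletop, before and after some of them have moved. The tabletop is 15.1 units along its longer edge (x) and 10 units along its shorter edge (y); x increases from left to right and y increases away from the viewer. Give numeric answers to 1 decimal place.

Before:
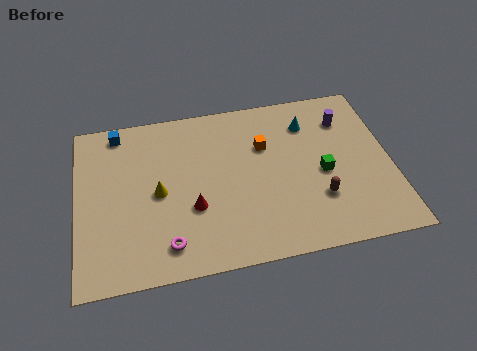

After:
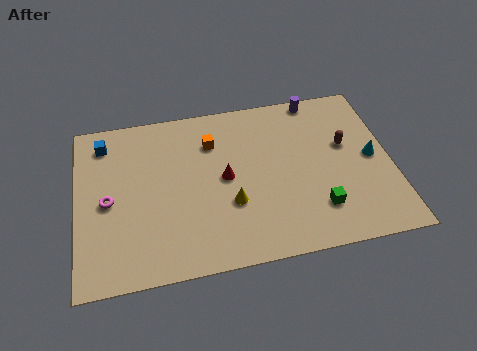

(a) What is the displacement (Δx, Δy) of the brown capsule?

(1.5, 3.0)

The brown capsule was at about (11.5, 3.0) and moved to about (13.0, 6.0).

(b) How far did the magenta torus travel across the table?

4.0

The magenta torus moved from about (4.2, 1.7) to (1.5, 4.7), a distance of √(2.7² + 3.0²) ≈ 4.0.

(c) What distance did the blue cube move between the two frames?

0.9

The blue cube moved from about (2.1, 8.9) to (1.4, 8.3), a distance of √(0.7² + 0.6²) ≈ 0.9.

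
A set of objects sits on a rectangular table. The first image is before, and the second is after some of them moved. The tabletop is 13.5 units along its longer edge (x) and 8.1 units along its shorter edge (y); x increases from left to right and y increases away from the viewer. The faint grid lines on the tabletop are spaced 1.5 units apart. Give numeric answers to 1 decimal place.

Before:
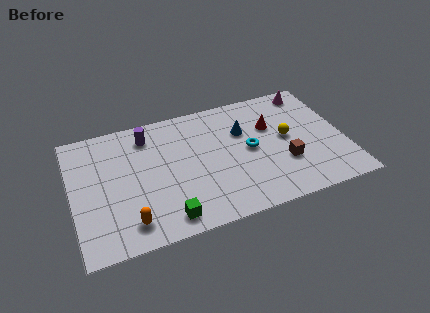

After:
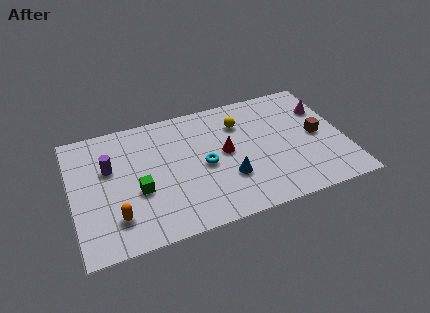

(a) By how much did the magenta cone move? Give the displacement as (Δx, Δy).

(0.5, -1.4)

From the two frames, the magenta cone sits at roughly (12.2, 7.1) before and (12.7, 5.7) after.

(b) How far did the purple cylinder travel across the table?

2.5

The purple cylinder moved from about (3.9, 6.6) to (1.9, 5.1), a distance of √(2.0² + 1.5²) ≈ 2.5.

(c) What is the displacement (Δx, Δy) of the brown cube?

(1.8, 1.3)

From the two frames, the brown cube sits at roughly (10.4, 2.7) before and (12.2, 4.0) after.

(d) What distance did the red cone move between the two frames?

2.6

The red cone moved from about (10.0, 5.3) to (7.6, 4.3), a distance of √(2.4² + 1.0²) ≈ 2.6.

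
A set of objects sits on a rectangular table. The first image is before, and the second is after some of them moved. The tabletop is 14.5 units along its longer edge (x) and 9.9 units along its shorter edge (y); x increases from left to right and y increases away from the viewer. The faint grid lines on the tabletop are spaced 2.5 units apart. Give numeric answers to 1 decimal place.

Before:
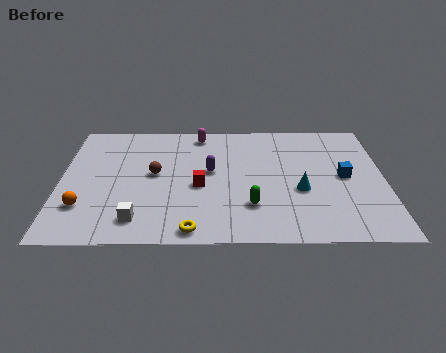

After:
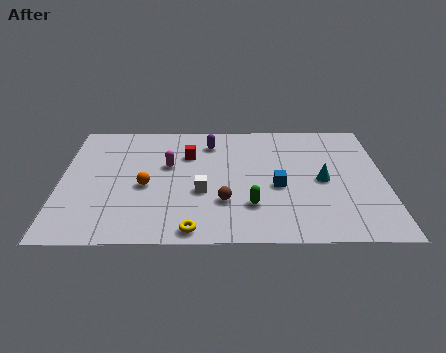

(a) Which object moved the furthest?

the brown sphere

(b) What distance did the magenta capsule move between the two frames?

3.0

The magenta capsule moved from about (6.2, 8.7) to (4.8, 6.0), a distance of √(1.4² + 2.7²) ≈ 3.0.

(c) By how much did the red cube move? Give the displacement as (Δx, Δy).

(-0.5, 2.6)

From the two frames, the red cube sits at roughly (6.2, 4.3) before and (5.7, 6.9) after.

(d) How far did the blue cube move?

3.1

From (12.7, 5.0) to (9.7, 4.2), the blue cube covered √(3.0² + 0.8²) ≈ 3.1 units.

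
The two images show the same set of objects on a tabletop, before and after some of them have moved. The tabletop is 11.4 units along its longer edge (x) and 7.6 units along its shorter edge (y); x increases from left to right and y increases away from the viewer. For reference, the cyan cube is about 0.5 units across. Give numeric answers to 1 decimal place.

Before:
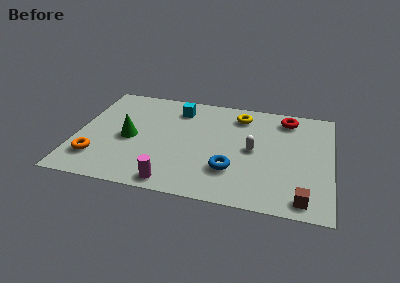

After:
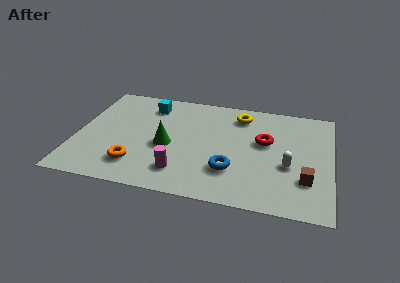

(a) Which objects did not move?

the blue torus and the yellow torus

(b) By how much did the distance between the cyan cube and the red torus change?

+0.6

The distance was about 4.9 in the first image and 5.5 in the second, so they moved 0.6 units further apart.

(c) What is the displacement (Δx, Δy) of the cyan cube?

(-1.3, 0.0)

The cyan cube started near (4.4, 6.1) and ended near (3.1, 6.1).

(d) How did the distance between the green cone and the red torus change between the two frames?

-3.0

Before: roughly 7.5 units apart; after: 4.5. That's 3.0 units closer together.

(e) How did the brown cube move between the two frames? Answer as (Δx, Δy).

(0.1, 1.3)

From the two frames, the brown cube sits at roughly (10.2, 0.9) before and (10.3, 2.2) after.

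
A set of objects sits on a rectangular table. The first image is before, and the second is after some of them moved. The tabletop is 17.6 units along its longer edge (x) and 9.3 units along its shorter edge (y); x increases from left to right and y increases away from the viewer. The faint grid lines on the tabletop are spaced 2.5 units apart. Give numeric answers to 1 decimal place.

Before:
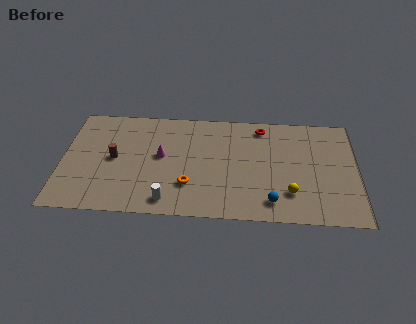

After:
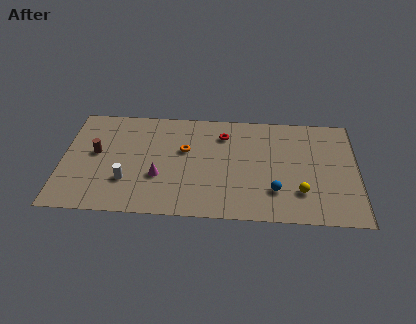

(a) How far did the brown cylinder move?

1.2

The brown cylinder moved from about (3.1, 4.7) to (2.0, 5.1), a distance of √(1.1² + 0.4²) ≈ 1.2.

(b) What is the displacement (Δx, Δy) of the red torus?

(-2.3, -0.8)

The red torus started near (11.9, 8.0) and ended near (9.6, 7.2).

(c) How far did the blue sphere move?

0.9

From (12.5, 1.6) to (12.7, 2.5), the blue sphere covered √(0.2² + 0.9²) ≈ 0.9 units.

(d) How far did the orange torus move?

3.0

The orange torus moved from about (7.6, 2.7) to (7.3, 5.7), a distance of √(0.3² + 3.0²) ≈ 3.0.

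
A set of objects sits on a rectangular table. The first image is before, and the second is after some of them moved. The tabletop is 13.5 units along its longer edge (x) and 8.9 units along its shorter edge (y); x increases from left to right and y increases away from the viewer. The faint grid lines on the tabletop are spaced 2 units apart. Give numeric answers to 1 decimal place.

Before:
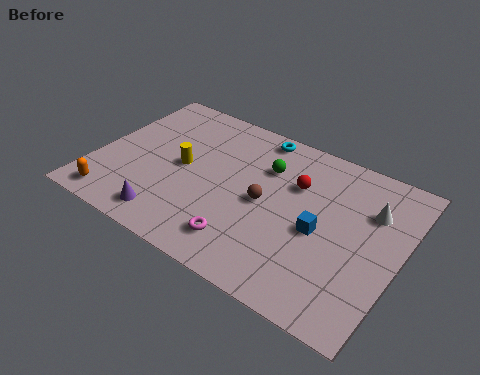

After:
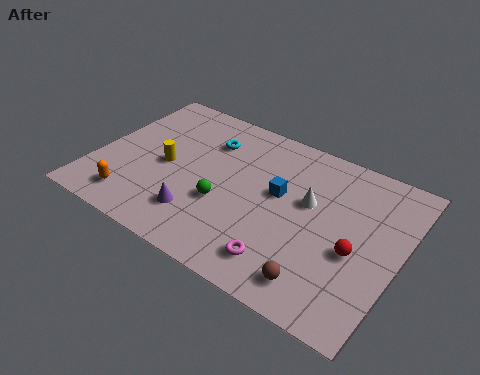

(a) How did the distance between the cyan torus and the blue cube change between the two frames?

-1.5

Before: roughly 5.3 units apart; after: 3.8. That's 1.5 units closer together.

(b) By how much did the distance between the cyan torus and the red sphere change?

+4.8

They were about 2.9 units apart before and 7.7 after — 4.8 units further apart.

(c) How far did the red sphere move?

3.8

The red sphere was near (8.7, 6.0) before and (11.7, 3.7) after, so it travelled √(3.0² + 2.3²) ≈ 3.8 units.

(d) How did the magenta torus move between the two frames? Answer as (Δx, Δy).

(1.8, -0.1)

The magenta torus was at about (7.1, 1.7) and moved to about (8.9, 1.6).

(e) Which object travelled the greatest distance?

the brown sphere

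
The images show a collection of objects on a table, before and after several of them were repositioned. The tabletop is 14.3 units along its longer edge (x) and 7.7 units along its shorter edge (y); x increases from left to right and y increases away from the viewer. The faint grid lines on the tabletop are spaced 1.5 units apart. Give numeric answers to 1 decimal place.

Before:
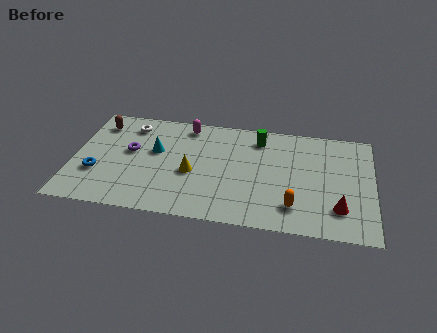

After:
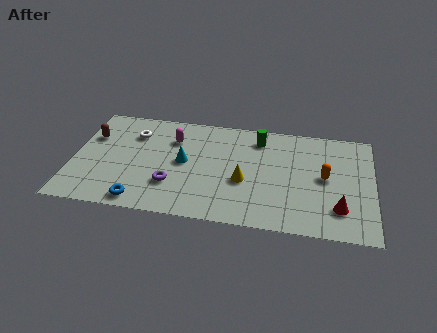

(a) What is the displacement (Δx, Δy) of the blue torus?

(2.2, -1.7)

The blue torus started near (1.2, 2.6) and ended near (3.4, 0.9).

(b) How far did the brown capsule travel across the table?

1.0

The brown capsule was near (1.1, 6.2) before and (0.8, 5.2) after, so it travelled √(0.3² + 1.0²) ≈ 1.0 units.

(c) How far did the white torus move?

0.6

The white torus moved from about (2.6, 6.3) to (2.8, 5.7), a distance of √(0.2² + 0.6²) ≈ 0.6.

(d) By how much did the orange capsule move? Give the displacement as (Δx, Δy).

(1.4, 2.3)

The orange capsule was at about (10.6, 1.7) and moved to about (12.0, 4.0).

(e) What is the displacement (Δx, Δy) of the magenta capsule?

(-0.6, -1.1)

The magenta capsule started near (5.3, 6.7) and ended near (4.7, 5.6).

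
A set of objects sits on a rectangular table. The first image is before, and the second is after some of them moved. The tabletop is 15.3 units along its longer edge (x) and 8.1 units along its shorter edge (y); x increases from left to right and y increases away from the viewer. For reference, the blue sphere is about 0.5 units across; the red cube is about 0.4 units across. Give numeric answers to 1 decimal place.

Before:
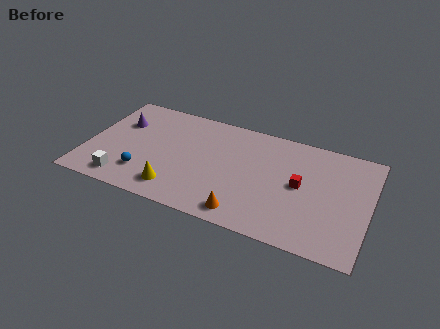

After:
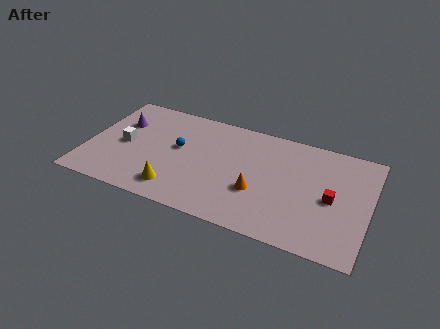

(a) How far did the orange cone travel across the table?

1.9

The orange cone was near (8.9, 1.1) before and (9.4, 2.9) after, so it travelled √(0.5² + 1.8²) ≈ 1.9 units.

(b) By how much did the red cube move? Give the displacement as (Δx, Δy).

(1.7, -0.4)

The red cube started near (11.6, 4.2) and ended near (13.3, 3.8).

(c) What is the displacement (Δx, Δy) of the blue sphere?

(1.6, 2.6)

The blue sphere was at about (3.3, 2.0) and moved to about (4.9, 4.6).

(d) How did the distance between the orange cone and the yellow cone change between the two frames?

+0.7

The distance was about 3.8 in the first image and 4.5 in the second, so they moved 0.7 units further apart.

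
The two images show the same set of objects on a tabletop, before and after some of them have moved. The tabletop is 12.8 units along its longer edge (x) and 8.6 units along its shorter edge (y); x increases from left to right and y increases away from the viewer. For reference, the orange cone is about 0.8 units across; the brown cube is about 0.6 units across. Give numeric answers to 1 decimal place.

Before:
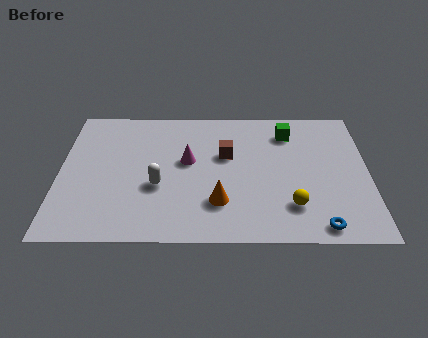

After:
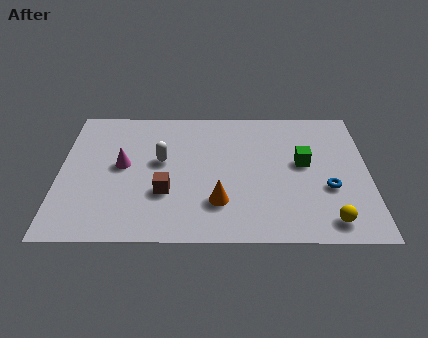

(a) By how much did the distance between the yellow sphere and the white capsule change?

+2.2

They were about 5.6 units apart before and 7.8 after — 2.2 units further apart.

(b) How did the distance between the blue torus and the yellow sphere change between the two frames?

+0.4

Before: roughly 1.6 units apart; after: 2.0. That's 0.4 units further apart.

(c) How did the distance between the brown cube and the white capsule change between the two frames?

-1.4

The distance was about 3.4 in the first image and 2.0 in the second, so they moved 1.4 units closer together.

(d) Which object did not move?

the orange cone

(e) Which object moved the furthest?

the brown cube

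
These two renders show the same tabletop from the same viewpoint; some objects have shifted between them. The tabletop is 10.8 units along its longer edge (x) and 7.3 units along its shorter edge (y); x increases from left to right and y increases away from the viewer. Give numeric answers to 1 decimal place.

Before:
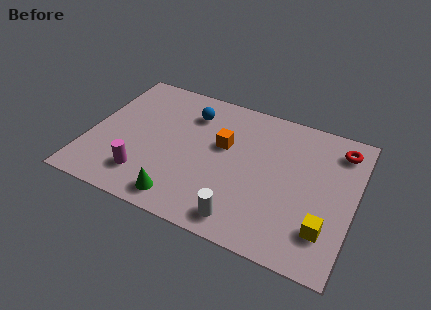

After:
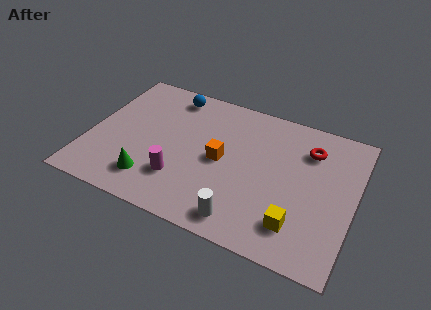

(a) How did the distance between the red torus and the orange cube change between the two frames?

-1.0

The distance was about 4.9 in the first image and 3.9 in the second, so they moved 1.0 units closer together.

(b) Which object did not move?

the white cylinder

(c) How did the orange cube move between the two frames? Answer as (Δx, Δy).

(0.0, -0.8)

From the two frames, the orange cube sits at roughly (5.4, 4.4) before and (5.4, 3.6) after.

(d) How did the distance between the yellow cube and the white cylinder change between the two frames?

-1.1

The distance was about 3.3 in the first image and 2.2 in the second, so they moved 1.1 units closer together.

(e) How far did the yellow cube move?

1.1

The yellow cube moved from about (9.8, 1.8) to (8.7, 1.6), a distance of √(1.1² + 0.2²) ≈ 1.1.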